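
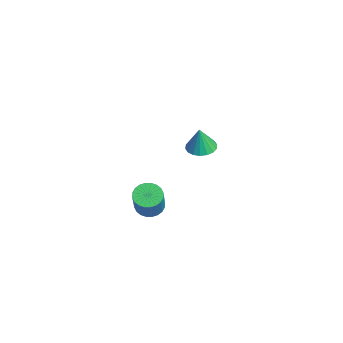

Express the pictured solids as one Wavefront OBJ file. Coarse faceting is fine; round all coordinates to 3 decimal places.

v 2.802 -0.58 -2.207
v 3.202 -1.161 -2.585
v 4.218 -1.5 -0.992
v 3.818 -0.92 -0.613
v 3.381 -0.913 -2.647
v 4.398 -1.252 -1.054
v 3.473 -0.614 -2.642
v 4.489 -0.953 -1.048
v 3.462 -0.311 -2.57
v 4.478 -0.65 -0.977
v 3.35 -0.048 -2.443
v 4.366 -0.387 -0.85
v 3.155 0.133 -2.28
v 4.172 -0.206 -0.687
v 2.907 0.206 -2.106
v 3.923 -0.133 -0.513
v 2.642 0.159 -1.947
v 3.658 -0.18 -0.354
v 2.402 -0 -1.828
v 3.418 -0.339 -0.235
v 2.222 -0.248 -1.766
v 3.239 -0.587 -0.173
v 2.131 -0.547 -1.772
v 3.147 -0.886 -0.178
v 2.142 -0.85 -1.843
v 3.158 -1.189 -0.25
v 2.254 -1.113 -1.97
v 3.27 -1.452 -0.377
v 2.448 -1.294 -2.133
v 3.465 -1.633 -0.54
v 2.697 -1.367 -2.307
v 3.713 -1.706 -0.714
v 2.962 -1.32 -2.466
v 3.978 -1.659 -0.873
v -3.518 3.966 -2.91
v -3.033 4.712 -2.883
v -3.342 3.794 -1.35
v -3.403 4.844 -2.827
v -3.794 4.803 -2.787
v -4.132 4.595 -2.772
v -4.347 4.263 -2.784
v -4.398 3.872 -2.822
v -4.275 3.5 -2.876
v -4.002 3.22 -2.938
v -3.633 3.087 -2.994
v -3.241 3.129 -3.034
v -2.904 3.336 -3.049
v -2.689 3.668 -3.036
v -2.637 4.059 -2.999
v -2.76 4.432 -2.944
f 2 1 5
f 2 5 3
f 3 5 6
f 3 6 4
f 5 1 7
f 5 7 6
f 6 7 8
f 6 8 4
f 7 1 9
f 7 9 8
f 8 9 10
f 8 10 4
f 9 1 11
f 9 11 10
f 10 11 12
f 10 12 4
f 11 1 13
f 11 13 12
f 12 13 14
f 12 14 4
f 13 1 15
f 13 15 14
f 14 15 16
f 14 16 4
f 15 1 17
f 15 17 16
f 16 17 18
f 16 18 4
f 17 1 19
f 17 19 18
f 18 19 20
f 18 20 4
f 19 1 21
f 19 21 20
f 20 21 22
f 20 22 4
f 21 1 23
f 21 23 22
f 22 23 24
f 22 24 4
f 23 1 25
f 23 25 24
f 24 25 26
f 24 26 4
f 25 1 27
f 25 27 26
f 26 27 28
f 26 28 4
f 27 1 29
f 27 29 28
f 28 29 30
f 28 30 4
f 29 1 31
f 29 31 30
f 30 31 32
f 30 32 4
f 31 1 33
f 31 33 32
f 32 33 34
f 32 34 4
f 33 1 2
f 33 2 34
f 34 2 3
f 34 3 4
f 36 35 38
f 36 38 37
f 38 35 39
f 38 39 37
f 39 35 40
f 39 40 37
f 40 35 41
f 40 41 37
f 41 35 42
f 41 42 37
f 42 35 43
f 42 43 37
f 43 35 44
f 43 44 37
f 44 35 45
f 44 45 37
f 45 35 46
f 45 46 37
f 46 35 47
f 46 47 37
f 47 35 48
f 47 48 37
f 48 35 49
f 48 49 37
f 49 35 50
f 49 50 37
f 50 35 36
f 50 36 37



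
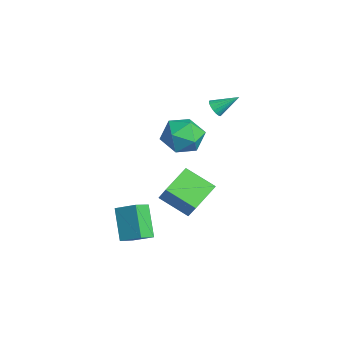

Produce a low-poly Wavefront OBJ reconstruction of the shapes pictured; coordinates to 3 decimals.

v -2.977 2.077 -4.092
v -4.032 0.916 -3.23
v -2.032 2.139 -2.852
v -3.088 0.978 -1.99
v -2.052 0.762 -4.73
v -3.108 -0.399 -3.868
v -1.108 0.824 -3.49
v -2.163 -0.337 -2.628
v -2.536 1.783 0.774
v -1.704 0.964 0.784
v -3.836 0.456 0.436
v -3.004 -0.363 0.446
v -3.296 0.185 1.434
v -2.493 1.005 1.643
v -3.047 0.415 -0.423
v -2.244 1.235 -0.214
v -2.02 0.119 0.044
v -2.174 -0.023 1.193
v -3.366 1.443 0.027
v -3.52 1.301 1.176
v -2.481 2.22 2.409
v -1.98 2.083 2.392
v -2.159 3.3 3.171
v -1.998 2.211 2.218
v -2.099 2.34 2.077
v -2.267 2.449 1.994
v -2.471 2.518 1.983
v -2.677 2.535 2.045
v -2.85 2.499 2.17
v -2.958 2.414 2.337
v -2.984 2.295 2.516
v -2.924 2.164 2.677
v -2.786 2.042 2.791
v -2.596 1.951 2.839
v -2.386 1.907 2.813
v -2.192 1.917 2.717
v -2.049 1.979 2.568
v -0.149 -3.217 -4.196
v -1.402 -3.086 -2.801
v -0.621 -2.447 -4.692
v -1.874 -2.316 -3.297
v 0.574 -2.404 -3.623
v -0.679 -2.273 -2.228
v 0.102 -1.634 -4.119
v -1.151 -1.503 -2.724
f 2 4 1
f 5 2 1
f 1 4 3
f 3 5 1
f 2 8 4
f 6 2 5
f 6 8 2
f 4 8 3
f 7 5 3
f 3 8 7
f 7 6 5
f 8 6 7
f 9 20 14
f 9 14 10
f 9 10 16
f 9 16 19
f 9 19 20
f 10 14 18
f 14 20 13
f 20 19 11
f 19 16 15
f 16 10 17
f 12 18 13
f 12 13 11
f 12 11 15
f 12 15 17
f 12 17 18
f 13 18 14
f 11 13 20
f 15 11 19
f 17 15 16
f 18 17 10
f 22 21 24
f 22 24 23
f 24 21 25
f 24 25 23
f 25 21 26
f 25 26 23
f 26 21 27
f 26 27 23
f 27 21 28
f 27 28 23
f 28 21 29
f 28 29 23
f 29 21 30
f 29 30 23
f 30 21 31
f 30 31 23
f 31 21 32
f 31 32 23
f 32 21 33
f 32 33 23
f 33 21 34
f 33 34 23
f 34 21 35
f 34 35 23
f 35 21 36
f 35 36 23
f 36 21 37
f 36 37 23
f 37 21 22
f 37 22 23
f 39 41 38
f 42 39 38
f 38 41 40
f 40 42 38
f 39 45 41
f 43 39 42
f 43 45 39
f 41 45 40
f 44 42 40
f 40 45 44
f 44 43 42
f 45 43 44



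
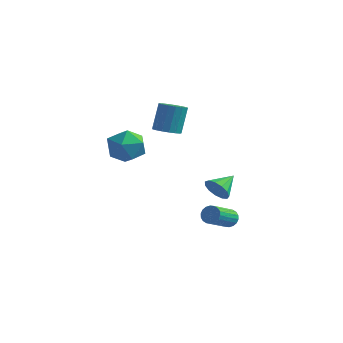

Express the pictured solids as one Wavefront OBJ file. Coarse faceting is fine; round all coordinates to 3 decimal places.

v 2.331 0.034 -3.372
v 2.815 0.161 -3.079
v 2.693 -1.367 -2.215
v 2.209 -1.494 -2.508
v 2.63 0.26 -2.93
v 2.508 -1.268 -2.066
v 2.386 0.315 -2.867
v 2.264 -1.213 -2.003
v 2.13 0.314 -2.905
v 2.008 -1.214 -2.041
v 1.915 0.258 -3.036
v 1.793 -1.271 -2.172
v 1.782 0.157 -3.232
v 1.66 -1.372 -2.368
v 1.757 0.032 -3.457
v 1.635 -1.497 -2.593
v 1.847 -0.093 -3.665
v 1.725 -1.621 -2.801
v 2.032 -0.192 -3.814
v 1.91 -1.72 -2.95
v 2.276 -0.247 -3.877
v 2.154 -1.775 -3.013
v 2.532 -0.246 -3.839
v 2.41 -1.774 -2.975
v 2.747 -0.189 -3.708
v 2.625 -1.718 -2.844
v 2.88 -0.088 -3.512
v 2.758 -1.617 -2.648
v 2.905 0.037 -3.287
v 2.783 -1.492 -2.423
v -1.295 -2.397 2.47
v -0.846 -2.77 1.483
v -2.334 -3.93 2.577
v -1.885 -4.303 1.59
v -1.234 -4.25 2.532
v -0.592 -3.303 2.466
v -2.588 -3.397 1.594
v -1.946 -2.45 1.528
v -1.645 -3.388 0.942
v -0.809 -3.915 1.521
v -2.371 -2.785 2.539
v -1.535 -3.312 3.118
v 1.593 0.039 -1.528
v 2.109 0.223 -2.11
v 1.827 1.261 -0.932
v 1.705 0.368 -2.248
v 1.265 0.408 -2.157
v 0.93 0.33 -1.866
v 0.805 0.16 -1.468
v 0.93 -0.048 -1.088
v 1.266 -0.229 -0.848
v 1.706 -0.325 -0.824
v 2.11 -0.306 -1.023
v 2.35 -0.177 -1.382
v 2.349 0.02 -1.788
v -0.418 -1.509 2.699
v 0.195 -1.105 2.548
v 0.172 -0.487 4.111
v -0.442 -0.891 4.261
v -0.075 -0.887 2.458
v -0.098 -0.269 4.02
v -0.424 -0.811 2.423
v -0.448 -0.194 3.985
v -0.772 -0.895 2.451
v -0.795 -0.278 4.014
v -1.039 -1.12 2.536
v -1.062 -0.503 4.098
v -1.164 -1.434 2.658
v -1.187 -0.817 4.221
v -1.117 -1.765 2.79
v -1.141 -1.147 4.352
v -0.911 -2.037 2.9
v -0.934 -1.42 4.463
v -0.592 -2.188 2.965
v -0.615 -1.571 4.527
v -0.233 -2.184 2.968
v -0.256 -1.566 4.531
v 0.083 -2.025 2.91
v 0.06 -1.407 4.472
v 0.285 -1.747 2.804
v 0.262 -1.13 4.366
v 0.325 -1.415 2.673
v 0.302 -0.798 4.235
f 2 1 5
f 2 5 3
f 3 5 6
f 3 6 4
f 5 1 7
f 5 7 6
f 6 7 8
f 6 8 4
f 7 1 9
f 7 9 8
f 8 9 10
f 8 10 4
f 9 1 11
f 9 11 10
f 10 11 12
f 10 12 4
f 11 1 13
f 11 13 12
f 12 13 14
f 12 14 4
f 13 1 15
f 13 15 14
f 14 15 16
f 14 16 4
f 15 1 17
f 15 17 16
f 16 17 18
f 16 18 4
f 17 1 19
f 17 19 18
f 18 19 20
f 18 20 4
f 19 1 21
f 19 21 20
f 20 21 22
f 20 22 4
f 21 1 23
f 21 23 22
f 22 23 24
f 22 24 4
f 23 1 25
f 23 25 24
f 24 25 26
f 24 26 4
f 25 1 27
f 25 27 26
f 26 27 28
f 26 28 4
f 27 1 29
f 27 29 28
f 28 29 30
f 28 30 4
f 29 1 2
f 29 2 30
f 30 2 3
f 30 3 4
f 31 42 36
f 31 36 32
f 31 32 38
f 31 38 41
f 31 41 42
f 32 36 40
f 36 42 35
f 42 41 33
f 41 38 37
f 38 32 39
f 34 40 35
f 34 35 33
f 34 33 37
f 34 37 39
f 34 39 40
f 35 40 36
f 33 35 42
f 37 33 41
f 39 37 38
f 40 39 32
f 44 43 46
f 44 46 45
f 46 43 47
f 46 47 45
f 47 43 48
f 47 48 45
f 48 43 49
f 48 49 45
f 49 43 50
f 49 50 45
f 50 43 51
f 50 51 45
f 51 43 52
f 51 52 45
f 52 43 53
f 52 53 45
f 53 43 54
f 53 54 45
f 54 43 55
f 54 55 45
f 55 43 44
f 55 44 45
f 57 56 60
f 57 60 58
f 58 60 61
f 58 61 59
f 60 56 62
f 60 62 61
f 61 62 63
f 61 63 59
f 62 56 64
f 62 64 63
f 63 64 65
f 63 65 59
f 64 56 66
f 64 66 65
f 65 66 67
f 65 67 59
f 66 56 68
f 66 68 67
f 67 68 69
f 67 69 59
f 68 56 70
f 68 70 69
f 69 70 71
f 69 71 59
f 70 56 72
f 70 72 71
f 71 72 73
f 71 73 59
f 72 56 74
f 72 74 73
f 73 74 75
f 73 75 59
f 74 56 76
f 74 76 75
f 75 76 77
f 75 77 59
f 76 56 78
f 76 78 77
f 77 78 79
f 77 79 59
f 78 56 80
f 78 80 79
f 79 80 81
f 79 81 59
f 80 56 82
f 80 82 81
f 81 82 83
f 81 83 59
f 82 56 57
f 82 57 83
f 83 57 58
f 83 58 59



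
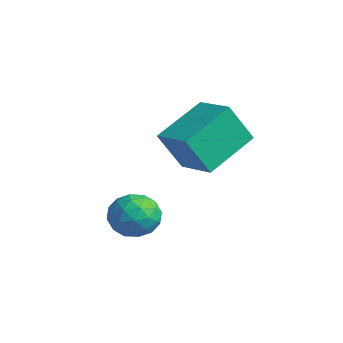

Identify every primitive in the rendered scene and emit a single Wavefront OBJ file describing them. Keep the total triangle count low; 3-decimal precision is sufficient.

v 1.213 1.446 0.151
v 1.801 1.33 0.814
v 1.399 0.07 -0.254
v 1.987 -0.046 0.409
v 1.121 0.072 0.595
v 1.006 0.923 0.846
v 2.194 0.477 -0.286
v 2.079 1.328 -0.035
v 2.407 0.732 0.544
v 1.744 0.481 1.089
v 1.456 0.919 -0.529
v 0.793 0.668 0.016
v 1.49 1.509 0.518
v 1.71 -0.109 0.042
v 1.201 -0.039 0.151
v 1.546 -0.107 0.541
v 1.023 1.269 0.537
v 1.369 1.201 0.926
v 0.969 0.462 0.798
v 1.831 0.199 -0.366
v 2.177 0.131 0.023
v 1.654 1.507 0.019
v 1.999 1.439 0.409
v 2.231 0.938 -0.238
v 2.192 1.089 0.749
v 2.302 0.28 0.511
v 2.424 0.588 0.103
v 2.356 1.087 0.25
v 1.803 0.942 1.069
v 1.912 0.133 0.831
v 1.403 0.203 0.941
v 1.335 0.702 1.088
v 2.159 0.59 0.911
v 1.288 1.267 -0.271
v 1.397 0.458 -0.509
v 1.865 0.698 -0.528
v 1.797 1.197 -0.381
v 0.898 1.12 0.049
v 1.008 0.311 -0.189
v 0.844 0.313 0.31
v 0.776 0.812 0.457
v 1.041 0.81 -0.351
v 0.472 3.127 1.271
v 0.209 2.367 2.723
v 0.113 4.968 2.168
v -0.15 4.209 3.621
v 1.93 3.251 1.599
v 1.667 2.492 3.052
v 1.571 5.093 2.497
v 1.308 4.333 3.949
f 1 38 17
f 38 12 41
f 17 41 6
f 38 41 17
f 1 17 13
f 17 6 18
f 13 18 2
f 17 18 13
f 1 13 22
f 13 2 23
f 22 23 8
f 13 23 22
f 1 22 34
f 22 8 37
f 34 37 11
f 22 37 34
f 1 34 38
f 34 11 42
f 38 42 12
f 34 42 38
f 2 18 29
f 18 6 32
f 29 32 10
f 18 32 29
f 6 41 19
f 41 12 40
f 19 40 5
f 41 40 19
f 12 42 39
f 42 11 35
f 39 35 3
f 42 35 39
f 11 37 36
f 37 8 24
f 36 24 7
f 37 24 36
f 8 23 28
f 23 2 25
f 28 25 9
f 23 25 28
f 4 30 16
f 30 10 31
f 16 31 5
f 30 31 16
f 4 16 14
f 16 5 15
f 14 15 3
f 16 15 14
f 4 14 21
f 14 3 20
f 21 20 7
f 14 20 21
f 4 21 26
f 21 7 27
f 26 27 9
f 21 27 26
f 4 26 30
f 26 9 33
f 30 33 10
f 26 33 30
f 5 31 19
f 31 10 32
f 19 32 6
f 31 32 19
f 3 15 39
f 15 5 40
f 39 40 12
f 15 40 39
f 7 20 36
f 20 3 35
f 36 35 11
f 20 35 36
f 9 27 28
f 27 7 24
f 28 24 8
f 27 24 28
f 10 33 29
f 33 9 25
f 29 25 2
f 33 25 29
f 44 46 43
f 47 44 43
f 43 46 45
f 45 47 43
f 44 50 46
f 48 44 47
f 48 50 44
f 46 50 45
f 49 47 45
f 45 50 49
f 49 48 47
f 50 48 49



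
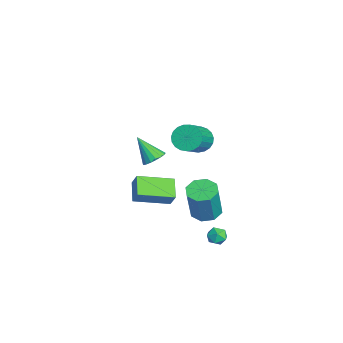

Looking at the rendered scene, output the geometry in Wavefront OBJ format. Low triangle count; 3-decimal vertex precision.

v 2.343 2.254 -3.779
v 2.698 1.851 -4.11
v 2.222 1.549 -3.05
v 2.577 1.146 -3.381
v 2.841 1.655 -3.118
v 2.915 2.091 -3.569
v 2.005 1.309 -3.591
v 2.079 1.745 -4.042
v 2.488 1.267 -3.994
v 3.005 1.481 -3.702
v 1.915 1.919 -3.458
v 2.432 2.133 -3.166
v 0.529 0.998 2.821
v 1.045 0.92 2.163
v 2.547 0.063 3.44
v 2.031 0.142 4.099
v 1.126 1.238 2.281
v 2.628 0.382 3.559
v 1.104 1.515 2.492
v 2.606 0.659 3.77
v 0.982 1.703 2.761
v 2.484 0.846 4.039
v 0.782 1.769 3.04
v 2.284 0.912 4.318
v 0.539 1.701 3.281
v 2.041 0.845 4.559
v 0.294 1.512 3.442
v 1.795 0.656 4.72
v 0.089 1.234 3.496
v 1.591 0.378 4.774
v -0.039 0.916 3.434
v 1.462 0.059 4.712
v -0.07 0.611 3.265
v 1.432 -0.245 4.543
v 0.004 0.374 3.02
v 1.506 -0.483 4.298
v 0.168 0.244 2.74
v 1.67 -0.612 4.018
v 0.394 0.245 2.474
v 1.896 -0.611 3.752
v 0.644 0.376 2.268
v 2.146 -0.48 3.546
v 0.874 0.615 2.158
v 2.376 -0.242 3.436
v 1.897 1.204 -1.855
v 2.72 1.492 -2.033
v 3.286 1.163 0.057
v 2.463 0.876 0.235
v 2.304 1.996 -1.841
v 2.87 1.667 0.249
v 1.649 2.036 -1.657
v 2.215 1.707 0.433
v 1.14 1.589 -1.589
v 1.706 1.26 0.501
v 1.074 0.917 -1.677
v 1.64 0.588 0.413
v 1.49 0.413 -1.869
v 2.056 0.084 0.221
v 2.145 0.373 -2.053
v 2.711 0.044 0.037
v 2.654 0.82 -2.121
v 3.22 0.491 -0.031
v -0.168 -2.418 -2.267
v -1.365 -2.287 -1.658
v -0.196 -0.367 -2.763
v -1.393 -0.236 -2.154
v 0.293 -2.204 -1.406
v -0.904 -2.073 -0.797
v 0.265 -0.153 -1.902
v -0.932 -0.022 -1.293
v -2.627 -0.877 -0.79
v -2.097 -1.38 -0.796
v -3.393 -1.703 0.55
v -1.978 -1.135 -0.577
v -2.007 -0.831 -0.407
v -2.178 -0.538 -0.324
v -2.452 -0.323 -0.348
v -2.766 -0.234 -0.473
v -3.048 -0.293 -0.671
v -3.234 -0.486 -0.896
v -3.28 -0.768 -1.096
v -3.177 -1.076 -1.227
v -2.948 -1.338 -1.257
v -2.645 -1.494 -1.18
v -2.338 -1.509 -1.014
f 1 12 6
f 1 6 2
f 1 2 8
f 1 8 11
f 1 11 12
f 2 6 10
f 6 12 5
f 12 11 3
f 11 8 7
f 8 2 9
f 4 10 5
f 4 5 3
f 4 3 7
f 4 7 9
f 4 9 10
f 5 10 6
f 3 5 12
f 7 3 11
f 9 7 8
f 10 9 2
f 14 13 17
f 14 17 15
f 15 17 18
f 15 18 16
f 17 13 19
f 17 19 18
f 18 19 20
f 18 20 16
f 19 13 21
f 19 21 20
f 20 21 22
f 20 22 16
f 21 13 23
f 21 23 22
f 22 23 24
f 22 24 16
f 23 13 25
f 23 25 24
f 24 25 26
f 24 26 16
f 25 13 27
f 25 27 26
f 26 27 28
f 26 28 16
f 27 13 29
f 27 29 28
f 28 29 30
f 28 30 16
f 29 13 31
f 29 31 30
f 30 31 32
f 30 32 16
f 31 13 33
f 31 33 32
f 32 33 34
f 32 34 16
f 33 13 35
f 33 35 34
f 34 35 36
f 34 36 16
f 35 13 37
f 35 37 36
f 36 37 38
f 36 38 16
f 37 13 39
f 37 39 38
f 38 39 40
f 38 40 16
f 39 13 41
f 39 41 40
f 40 41 42
f 40 42 16
f 41 13 43
f 41 43 42
f 42 43 44
f 42 44 16
f 43 13 14
f 43 14 44
f 44 14 15
f 44 15 16
f 46 45 49
f 46 49 47
f 47 49 50
f 47 50 48
f 49 45 51
f 49 51 50
f 50 51 52
f 50 52 48
f 51 45 53
f 51 53 52
f 52 53 54
f 52 54 48
f 53 45 55
f 53 55 54
f 54 55 56
f 54 56 48
f 55 45 57
f 55 57 56
f 56 57 58
f 56 58 48
f 57 45 59
f 57 59 58
f 58 59 60
f 58 60 48
f 59 45 61
f 59 61 60
f 60 61 62
f 60 62 48
f 61 45 46
f 61 46 62
f 62 46 47
f 62 47 48
f 64 66 63
f 67 64 63
f 63 66 65
f 65 67 63
f 64 70 66
f 68 64 67
f 68 70 64
f 66 70 65
f 69 67 65
f 65 70 69
f 69 68 67
f 70 68 69
f 72 71 74
f 72 74 73
f 74 71 75
f 74 75 73
f 75 71 76
f 75 76 73
f 76 71 77
f 76 77 73
f 77 71 78
f 77 78 73
f 78 71 79
f 78 79 73
f 79 71 80
f 79 80 73
f 80 71 81
f 80 81 73
f 81 71 82
f 81 82 73
f 82 71 83
f 82 83 73
f 83 71 84
f 83 84 73
f 84 71 85
f 84 85 73
f 85 71 72
f 85 72 73



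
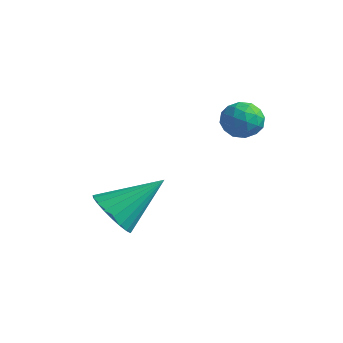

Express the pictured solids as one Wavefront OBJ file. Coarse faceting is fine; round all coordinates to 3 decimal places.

v 1.969 -0.748 -4.394
v 2.623 -0.728 -4.855
v 2.671 0.508 -3.346
v 2.429 -0.499 -5
v 2.156 -0.314 -5.04
v 1.851 -0.203 -4.968
v 1.566 -0.186 -4.797
v 1.351 -0.267 -4.556
v 1.242 -0.431 -4.288
v 1.26 -0.649 -4.038
v 1.4 -0.885 -3.849
v 1.638 -1.097 -3.755
v 1.934 -1.248 -3.771
v 2.236 -1.313 -3.895
v 2.491 -1.281 -4.106
v 2.657 -1.156 -4.366
v 2.703 -0.96 -4.631
v 3.338 2.743 -2.003
v 3.689 3.1 -1.602
v 3.551 1.9 -1.438
v 3.902 2.257 -1.037
v 3.265 2.328 -1.055
v 3.133 2.849 -1.405
v 4.107 2.151 -1.635
v 3.975 2.672 -1.985
v 4.164 2.734 -1.375
v 3.644 2.844 -1.017
v 3.596 2.156 -2.023
v 3.076 2.266 -1.665
v 3.495 2.996 -1.853
v 3.745 2.004 -1.187
v 3.37 2.046 -1.198
v 3.577 2.256 -0.963
v 3.168 2.848 -1.736
v 3.375 3.058 -1.501
v 3.125 2.604 -1.179
v 3.865 1.942 -1.539
v 4.072 2.152 -1.304
v 3.663 2.744 -2.077
v 3.87 2.954 -1.842
v 4.115 2.396 -1.861
v 3.981 2.991 -1.483
v 4.105 2.495 -1.151
v 4.226 2.432 -1.502
v 4.149 2.739 -1.708
v 3.675 3.055 -1.273
v 3.8 2.559 -0.94
v 3.425 2.601 -0.951
v 3.348 2.907 -1.156
v 3.954 2.84 -1.139
v 3.44 2.441 -2.1
v 3.565 1.945 -1.767
v 3.892 2.093 -1.884
v 3.815 2.399 -2.089
v 3.135 2.505 -1.889
v 3.259 2.009 -1.557
v 3.091 2.261 -1.332
v 3.014 2.568 -1.538
v 3.286 2.16 -1.901
f 2 1 4
f 2 4 3
f 4 1 5
f 4 5 3
f 5 1 6
f 5 6 3
f 6 1 7
f 6 7 3
f 7 1 8
f 7 8 3
f 8 1 9
f 8 9 3
f 9 1 10
f 9 10 3
f 10 1 11
f 10 11 3
f 11 1 12
f 11 12 3
f 12 1 13
f 12 13 3
f 13 1 14
f 13 14 3
f 14 1 15
f 14 15 3
f 15 1 16
f 15 16 3
f 16 1 17
f 16 17 3
f 17 1 2
f 17 2 3
f 18 55 34
f 55 29 58
f 34 58 23
f 55 58 34
f 18 34 30
f 34 23 35
f 30 35 19
f 34 35 30
f 18 30 39
f 30 19 40
f 39 40 25
f 30 40 39
f 18 39 51
f 39 25 54
f 51 54 28
f 39 54 51
f 18 51 55
f 51 28 59
f 55 59 29
f 51 59 55
f 19 35 46
f 35 23 49
f 46 49 27
f 35 49 46
f 23 58 36
f 58 29 57
f 36 57 22
f 58 57 36
f 29 59 56
f 59 28 52
f 56 52 20
f 59 52 56
f 28 54 53
f 54 25 41
f 53 41 24
f 54 41 53
f 25 40 45
f 40 19 42
f 45 42 26
f 40 42 45
f 21 47 33
f 47 27 48
f 33 48 22
f 47 48 33
f 21 33 31
f 33 22 32
f 31 32 20
f 33 32 31
f 21 31 38
f 31 20 37
f 38 37 24
f 31 37 38
f 21 38 43
f 38 24 44
f 43 44 26
f 38 44 43
f 21 43 47
f 43 26 50
f 47 50 27
f 43 50 47
f 22 48 36
f 48 27 49
f 36 49 23
f 48 49 36
f 20 32 56
f 32 22 57
f 56 57 29
f 32 57 56
f 24 37 53
f 37 20 52
f 53 52 28
f 37 52 53
f 26 44 45
f 44 24 41
f 45 41 25
f 44 41 45
f 27 50 46
f 50 26 42
f 46 42 19
f 50 42 46



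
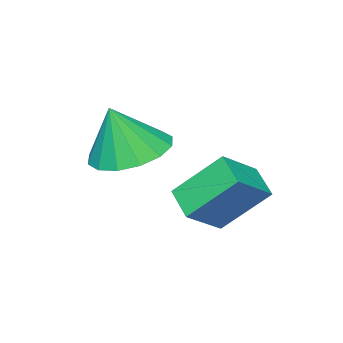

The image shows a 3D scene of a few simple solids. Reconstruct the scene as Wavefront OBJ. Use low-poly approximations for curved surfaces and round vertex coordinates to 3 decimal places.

v -3.806 -0.175 -2.987
v -4.191 -0.917 -2.602
v -4.421 0.708 -1.9
v -4.807 -0.033 -1.516
v -2.853 -0.327 -2.324
v -3.239 -1.068 -1.94
v -3.469 0.557 -1.238
v -3.854 -0.185 -0.853
v -2.727 -1.766 -0.761
v -2.172 -0.983 -0.792
v -2.333 -1.994 0.541
v -2.613 -0.822 -0.63
v -3.085 -0.913 -0.503
v -3.461 -1.233 -0.446
v -3.64 -1.696 -0.473
v -3.575 -2.177 -0.577
v -3.282 -2.548 -0.731
v -2.841 -2.71 -0.892
v -2.369 -2.618 -1.019
v -1.993 -2.298 -1.077
v -1.814 -1.836 -1.05
v -1.88 -1.354 -0.946
f 2 4 1
f 5 2 1
f 1 4 3
f 3 5 1
f 2 8 4
f 6 2 5
f 6 8 2
f 4 8 3
f 7 5 3
f 3 8 7
f 7 6 5
f 8 6 7
f 10 9 12
f 10 12 11
f 12 9 13
f 12 13 11
f 13 9 14
f 13 14 11
f 14 9 15
f 14 15 11
f 15 9 16
f 15 16 11
f 16 9 17
f 16 17 11
f 17 9 18
f 17 18 11
f 18 9 19
f 18 19 11
f 19 9 20
f 19 20 11
f 20 9 21
f 20 21 11
f 21 9 22
f 21 22 11
f 22 9 10
f 22 10 11



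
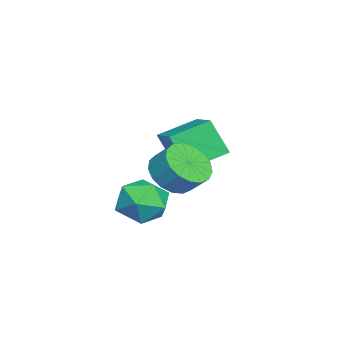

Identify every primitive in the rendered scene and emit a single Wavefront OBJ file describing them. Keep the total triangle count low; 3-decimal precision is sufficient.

v 1.477 3.108 -1.404
v 2.336 2.629 -1.293
v 2.623 3.314 -0.564
v 1.763 3.792 -0.676
v 2.428 2.95 -1.63
v 2.714 3.634 -0.901
v 2.301 3.306 -1.915
v 2.588 3.991 -1.186
v 1.986 3.617 -2.083
v 2.273 4.302 -1.354
v 1.554 3.812 -2.096
v 1.841 4.496 -1.367
v 1.105 3.845 -1.95
v 1.391 4.529 -1.222
v 0.74 3.709 -1.68
v 1.027 4.394 -0.951
v 0.544 3.436 -1.346
v 0.831 4.12 -0.617
v 0.562 3.087 -1.026
v 0.849 3.771 -0.297
v 0.79 2.743 -0.792
v 1.076 3.427 -0.063
v 1.175 2.483 -0.699
v 1.461 3.167 0.03
v 1.629 2.366 -0.767
v 1.915 3.05 -0.038
v 2.048 2.418 -0.981
v 2.334 3.103 -0.253
v -0.869 2.769 -2.131
v -1.07 2.029 -0.716
v -1.758 4.048 -1.588
v -1.959 3.308 -0.173
v 0.639 3.552 -1.507
v 0.438 2.812 -0.092
v -0.25 4.831 -0.964
v -0.451 4.091 0.451
v 2.322 3.21 -1.927
v 3.366 3.308 -2.153
v 2.434 1.492 -2.147
v 3.478 1.59 -2.373
v 3.126 1.774 -1.377
v 3.057 2.836 -1.241
v 2.743 1.964 -3.059
v 2.674 3.026 -2.923
v 3.626 2.538 -2.853
v 3.863 2.42 -1.814
v 1.937 2.38 -2.486
v 2.174 2.262 -1.447
f 2 1 5
f 2 5 3
f 3 5 6
f 3 6 4
f 5 1 7
f 5 7 6
f 6 7 8
f 6 8 4
f 7 1 9
f 7 9 8
f 8 9 10
f 8 10 4
f 9 1 11
f 9 11 10
f 10 11 12
f 10 12 4
f 11 1 13
f 11 13 12
f 12 13 14
f 12 14 4
f 13 1 15
f 13 15 14
f 14 15 16
f 14 16 4
f 15 1 17
f 15 17 16
f 16 17 18
f 16 18 4
f 17 1 19
f 17 19 18
f 18 19 20
f 18 20 4
f 19 1 21
f 19 21 20
f 20 21 22
f 20 22 4
f 21 1 23
f 21 23 22
f 22 23 24
f 22 24 4
f 23 1 25
f 23 25 24
f 24 25 26
f 24 26 4
f 25 1 27
f 25 27 26
f 26 27 28
f 26 28 4
f 27 1 2
f 27 2 28
f 28 2 3
f 28 3 4
f 30 32 29
f 33 30 29
f 29 32 31
f 31 33 29
f 30 36 32
f 34 30 33
f 34 36 30
f 32 36 31
f 35 33 31
f 31 36 35
f 35 34 33
f 36 34 35
f 37 48 42
f 37 42 38
f 37 38 44
f 37 44 47
f 37 47 48
f 38 42 46
f 42 48 41
f 48 47 39
f 47 44 43
f 44 38 45
f 40 46 41
f 40 41 39
f 40 39 43
f 40 43 45
f 40 45 46
f 41 46 42
f 39 41 48
f 43 39 47
f 45 43 44
f 46 45 38



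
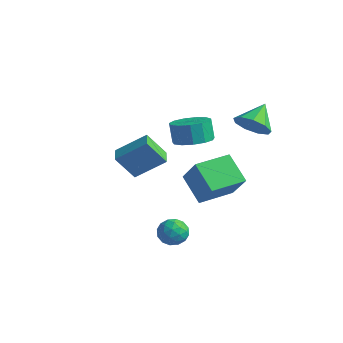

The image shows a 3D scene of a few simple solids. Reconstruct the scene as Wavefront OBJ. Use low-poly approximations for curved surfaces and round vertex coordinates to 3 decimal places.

v 0.168 2.004 -5.021
v -1.228 2.444 -3.957
v 0.763 3.893 -5.02
v -0.634 4.332 -3.955
v 1.234 1.668 -3.485
v -0.163 2.107 -2.42
v 1.828 3.556 -3.483
v 0.432 3.996 -2.419
v 0.457 1.202 -0
v 1.365 0.948 0.36
v 0.992 1.144 1.441
v 0.083 1.398 1.08
v 1.382 1.508 0.264
v 1.008 1.704 1.345
v 1.105 1.972 0.084
v 0.731 2.168 1.165
v 0.622 2.191 -0.122
v 0.249 2.387 0.958
v 0.087 2.096 -0.29
v -0.287 2.292 0.79
v -0.331 1.717 -0.366
v -0.705 1.913 0.714
v -0.499 1.175 -0.326
v -0.873 1.371 0.754
v -0.363 0.641 -0.182
v -0.737 0.837 0.898
v 0.033 0.286 0.019
v -0.341 0.482 1.1
v 0.563 0.221 0.215
v 0.19 0.417 1.295
v 1.06 0.468 0.342
v 0.686 0.664 1.422
v -3.32 -0.128 -1.625
v -2.161 0.864 -0.527
v -2.622 0.493 -2.924
v -1.463 1.486 -1.826
v -2.697 -0.846 -1.634
v -1.538 0.147 -0.536
v -1.999 -0.224 -2.933
v -0.84 0.768 -1.835
v 2.067 -2.734 -3.881
v 2.535 -2.134 -3.674
v 2.565 -3.446 -2.946
v 3.033 -2.846 -2.739
v 2.255 -2.798 -2.621
v 1.947 -2.358 -3.198
v 3.153 -3.222 -3.422
v 2.845 -2.782 -3.999
v 3.206 -2.436 -3.39
v 2.651 -2.174 -2.895
v 2.449 -3.406 -3.725
v 1.894 -3.144 -3.23
v 2.257 -2.372 -3.859
v 2.843 -3.208 -2.761
v 2.385 -3.18 -2.691
v 2.661 -2.828 -2.569
v 1.912 -2.503 -3.58
v 2.187 -2.151 -3.458
v 2.022 -2.541 -2.839
v 2.913 -3.429 -3.162
v 3.188 -3.077 -3.04
v 2.439 -2.752 -4.051
v 2.715 -2.4 -3.929
v 3.078 -3.039 -3.781
v 2.927 -2.196 -3.571
v 3.22 -2.615 -3.021
v 3.29 -2.836 -3.423
v 3.109 -2.577 -3.762
v 2.601 -2.042 -3.28
v 2.893 -2.461 -2.73
v 2.436 -2.432 -2.661
v 2.255 -2.174 -3
v 2.995 -2.22 -3.113
v 2.207 -3.119 -3.89
v 2.499 -3.538 -3.34
v 2.845 -3.406 -3.62
v 2.664 -3.148 -3.959
v 1.88 -2.965 -3.599
v 2.173 -3.384 -3.049
v 1.991 -3.003 -2.858
v 1.81 -2.744 -3.197
v 2.105 -3.36 -3.507
v 2.436 3.141 0.887
v 3.315 2.999 1.319
v 2.224 4.399 1.733
v 3.388 3.383 0.766
v 3.015 3.654 0.27
v 2.371 3.685 0.062
v 1.757 3.461 0.241
v 1.461 3.088 0.723
v 1.621 2.74 1.281
v 2.162 2.579 1.655
v 2.831 2.682 1.67
f 2 4 1
f 5 2 1
f 1 4 3
f 3 5 1
f 2 8 4
f 6 2 5
f 6 8 2
f 4 8 3
f 7 5 3
f 3 8 7
f 7 6 5
f 8 6 7
f 10 9 13
f 10 13 11
f 11 13 14
f 11 14 12
f 13 9 15
f 13 15 14
f 14 15 16
f 14 16 12
f 15 9 17
f 15 17 16
f 16 17 18
f 16 18 12
f 17 9 19
f 17 19 18
f 18 19 20
f 18 20 12
f 19 9 21
f 19 21 20
f 20 21 22
f 20 22 12
f 21 9 23
f 21 23 22
f 22 23 24
f 22 24 12
f 23 9 25
f 23 25 24
f 24 25 26
f 24 26 12
f 25 9 27
f 25 27 26
f 26 27 28
f 26 28 12
f 27 9 29
f 27 29 28
f 28 29 30
f 28 30 12
f 29 9 31
f 29 31 30
f 30 31 32
f 30 32 12
f 31 9 10
f 31 10 32
f 32 10 11
f 32 11 12
f 34 36 33
f 37 34 33
f 33 36 35
f 35 37 33
f 34 40 36
f 38 34 37
f 38 40 34
f 36 40 35
f 39 37 35
f 35 40 39
f 39 38 37
f 40 38 39
f 41 78 57
f 78 52 81
f 57 81 46
f 78 81 57
f 41 57 53
f 57 46 58
f 53 58 42
f 57 58 53
f 41 53 62
f 53 42 63
f 62 63 48
f 53 63 62
f 41 62 74
f 62 48 77
f 74 77 51
f 62 77 74
f 41 74 78
f 74 51 82
f 78 82 52
f 74 82 78
f 42 58 69
f 58 46 72
f 69 72 50
f 58 72 69
f 46 81 59
f 81 52 80
f 59 80 45
f 81 80 59
f 52 82 79
f 82 51 75
f 79 75 43
f 82 75 79
f 51 77 76
f 77 48 64
f 76 64 47
f 77 64 76
f 48 63 68
f 63 42 65
f 68 65 49
f 63 65 68
f 44 70 56
f 70 50 71
f 56 71 45
f 70 71 56
f 44 56 54
f 56 45 55
f 54 55 43
f 56 55 54
f 44 54 61
f 54 43 60
f 61 60 47
f 54 60 61
f 44 61 66
f 61 47 67
f 66 67 49
f 61 67 66
f 44 66 70
f 66 49 73
f 70 73 50
f 66 73 70
f 45 71 59
f 71 50 72
f 59 72 46
f 71 72 59
f 43 55 79
f 55 45 80
f 79 80 52
f 55 80 79
f 47 60 76
f 60 43 75
f 76 75 51
f 60 75 76
f 49 67 68
f 67 47 64
f 68 64 48
f 67 64 68
f 50 73 69
f 73 49 65
f 69 65 42
f 73 65 69
f 84 83 86
f 84 86 85
f 86 83 87
f 86 87 85
f 87 83 88
f 87 88 85
f 88 83 89
f 88 89 85
f 89 83 90
f 89 90 85
f 90 83 91
f 90 91 85
f 91 83 92
f 91 92 85
f 92 83 93
f 92 93 85
f 93 83 84
f 93 84 85



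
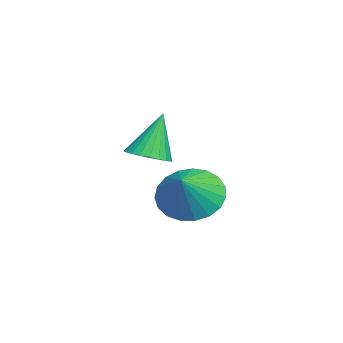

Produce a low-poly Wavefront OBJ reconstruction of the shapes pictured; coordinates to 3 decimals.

v -1.485 -0.877 -1.668
v -0.86 -1.089 -1.435
v -1.895 -0.443 -0.172
v -0.808 -0.828 -1.497
v -0.86 -0.575 -1.584
v -1.006 -0.367 -1.685
v -1.226 -0.238 -1.783
v -1.485 -0.205 -1.863
v -1.744 -0.275 -1.913
v -1.964 -0.437 -1.927
v -2.111 -0.665 -1.9
v -2.162 -0.926 -1.839
v -2.111 -1.18 -1.751
v -1.965 -1.387 -1.65
v -1.745 -1.517 -1.553
v -1.486 -1.55 -1.472
v -1.227 -1.48 -1.422
v -1.007 -1.318 -1.409
v -4.141 0.377 -4.166
v -3.429 0.92 -4.77
v -3.059 0.063 -3.174
v -3.585 1.241 -4.498
v -3.837 1.413 -4.169
v -4.142 1.406 -3.839
v -4.446 1.221 -3.565
v -4.698 0.89 -3.395
v -4.853 0.47 -3.359
v -4.885 0.034 -3.462
v -4.788 -0.343 -3.687
v -4.58 -0.595 -3.994
v -4.295 -0.679 -4.331
v -3.984 -0.581 -4.64
v -3.7 -0.317 -4.866
v -3.492 0.067 -4.971
v -3.396 0.504 -4.937
f 2 1 4
f 2 4 3
f 4 1 5
f 4 5 3
f 5 1 6
f 5 6 3
f 6 1 7
f 6 7 3
f 7 1 8
f 7 8 3
f 8 1 9
f 8 9 3
f 9 1 10
f 9 10 3
f 10 1 11
f 10 11 3
f 11 1 12
f 11 12 3
f 12 1 13
f 12 13 3
f 13 1 14
f 13 14 3
f 14 1 15
f 14 15 3
f 15 1 16
f 15 16 3
f 16 1 17
f 16 17 3
f 17 1 18
f 17 18 3
f 18 1 2
f 18 2 3
f 20 19 22
f 20 22 21
f 22 19 23
f 22 23 21
f 23 19 24
f 23 24 21
f 24 19 25
f 24 25 21
f 25 19 26
f 25 26 21
f 26 19 27
f 26 27 21
f 27 19 28
f 27 28 21
f 28 19 29
f 28 29 21
f 29 19 30
f 29 30 21
f 30 19 31
f 30 31 21
f 31 19 32
f 31 32 21
f 32 19 33
f 32 33 21
f 33 19 34
f 33 34 21
f 34 19 35
f 34 35 21
f 35 19 20
f 35 20 21



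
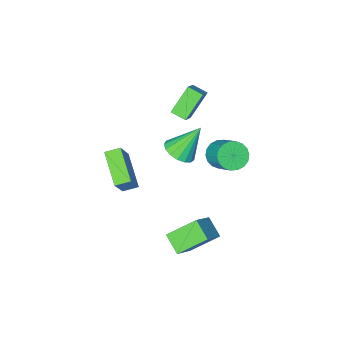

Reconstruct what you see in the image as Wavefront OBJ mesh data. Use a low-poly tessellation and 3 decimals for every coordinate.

v -0.213 3.4 -2.319
v 0.872 3.993 -1.287
v -0.215 4.424 -2.905
v 0.869 5.017 -1.874
v 1.111 2.803 -3.366
v 2.195 3.396 -2.335
v 1.108 3.827 -3.953
v 2.193 4.42 -2.921
v -2.131 -2.899 -0.202
v -3.277 -3.139 1.098
v -2.55 -2.16 -0.435
v -3.695 -2.4 0.866
v -1.485 -2.32 0.474
v -2.63 -2.56 1.775
v -1.903 -1.581 0.242
v -3.049 -1.821 1.542
v 3.201 1.029 -0.408
v 2.8 -0.641 0.516
v 2.483 1.327 -0.18
v 2.082 -0.343 0.743
v 4.018 1.743 1.237
v 3.617 0.073 2.16
v 3.3 2.041 1.464
v 2.899 0.371 2.388
v 0.406 1.652 1.912
v 1.105 1.971 2.3
v -0.606 1.928 3.508
v 0.927 2.301 2.13
v 0.63 2.483 1.91
v 0.282 2.474 1.691
v -0.038 2.277 1.522
v -0.256 1.937 1.443
v -0.322 1.532 1.471
v -0.221 1.154 1.6
v 0.023 0.89 1.8
v 0.355 0.801 2.027
v 0.699 0.907 2.226
v 0.976 1.184 2.354
v 1.122 1.567 2.381
v -2.806 0.384 -1.358
v -2.108 0.654 -1.74
v -1.977 1.926 -0.605
v -2.674 1.656 -0.222
v -2.378 0.841 -1.919
v -2.247 2.113 -0.783
v -2.733 0.937 -1.986
v -2.602 2.209 -0.85
v -3.102 0.924 -1.928
v -2.971 2.196 -0.793
v -3.413 0.804 -1.758
v -3.282 2.076 -0.623
v -3.603 0.601 -1.509
v -3.472 1.873 -0.373
v -3.635 0.355 -1.229
v -3.504 1.627 -0.094
v -3.503 0.114 -0.975
v -3.372 1.386 0.16
v -3.233 -0.073 -0.797
v -3.102 1.199 0.339
v -2.878 -0.169 -0.73
v -2.747 1.103 0.406
v -2.509 -0.156 -0.787
v -2.378 1.116 0.348
v -2.198 -0.036 -0.957
v -2.067 1.236 0.178
v -2.008 0.167 -1.207
v -1.877 1.439 -0.071
v -1.976 0.413 -1.486
v -1.845 1.685 -0.351
f 2 4 1
f 5 2 1
f 1 4 3
f 3 5 1
f 2 8 4
f 6 2 5
f 6 8 2
f 4 8 3
f 7 5 3
f 3 8 7
f 7 6 5
f 8 6 7
f 10 12 9
f 13 10 9
f 9 12 11
f 11 13 9
f 10 16 12
f 14 10 13
f 14 16 10
f 12 16 11
f 15 13 11
f 11 16 15
f 15 14 13
f 16 14 15
f 18 20 17
f 21 18 17
f 17 20 19
f 19 21 17
f 18 24 20
f 22 18 21
f 22 24 18
f 20 24 19
f 23 21 19
f 19 24 23
f 23 22 21
f 24 22 23
f 26 25 28
f 26 28 27
f 28 25 29
f 28 29 27
f 29 25 30
f 29 30 27
f 30 25 31
f 30 31 27
f 31 25 32
f 31 32 27
f 32 25 33
f 32 33 27
f 33 25 34
f 33 34 27
f 34 25 35
f 34 35 27
f 35 25 36
f 35 36 27
f 36 25 37
f 36 37 27
f 37 25 38
f 37 38 27
f 38 25 39
f 38 39 27
f 39 25 26
f 39 26 27
f 41 40 44
f 41 44 42
f 42 44 45
f 42 45 43
f 44 40 46
f 44 46 45
f 45 46 47
f 45 47 43
f 46 40 48
f 46 48 47
f 47 48 49
f 47 49 43
f 48 40 50
f 48 50 49
f 49 50 51
f 49 51 43
f 50 40 52
f 50 52 51
f 51 52 53
f 51 53 43
f 52 40 54
f 52 54 53
f 53 54 55
f 53 55 43
f 54 40 56
f 54 56 55
f 55 56 57
f 55 57 43
f 56 40 58
f 56 58 57
f 57 58 59
f 57 59 43
f 58 40 60
f 58 60 59
f 59 60 61
f 59 61 43
f 60 40 62
f 60 62 61
f 61 62 63
f 61 63 43
f 62 40 64
f 62 64 63
f 63 64 65
f 63 65 43
f 64 40 66
f 64 66 65
f 65 66 67
f 65 67 43
f 66 40 68
f 66 68 67
f 67 68 69
f 67 69 43
f 68 40 41
f 68 41 69
f 69 41 42
f 69 42 43



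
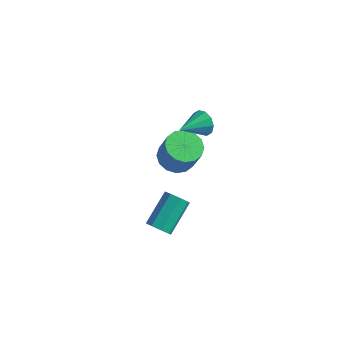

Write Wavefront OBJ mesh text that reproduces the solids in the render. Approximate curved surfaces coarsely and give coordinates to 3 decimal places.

v -0.629 -3.992 -4.363
v -0.037 -3.801 -4.685
v 0.041 -2.138 -3.559
v -0.551 -2.328 -3.237
v -0.474 -3.614 -4.932
v -0.396 -1.951 -3.806
v -1.002 -3.648 -4.845
v -0.924 -1.984 -3.719
v -1.311 -3.883 -4.476
v -1.233 -2.22 -3.35
v -1.221 -4.182 -4.041
v -1.143 -2.519 -2.915
v -0.784 -4.369 -3.794
v -0.706 -2.706 -2.668
v -0.256 -4.336 -3.881
v -0.178 -2.672 -2.755
v 0.053 -4.1 -4.25
v 0.131 -2.437 -3.124
v -1.424 -1.008 -1.569
v -0.511 -0.911 -1.938
v 0.118 -1.135 -0.44
v -0.796 -1.232 -0.071
v -0.653 -0.436 -1.808
v -0.024 -0.66 -0.31
v -1.001 -0.114 -1.613
v -0.372 -0.338 -0.115
v -1.463 -0.032 -1.407
v -0.834 -0.256 0.091
v -1.915 -0.212 -1.244
v -1.286 -0.435 0.254
v -2.235 -0.604 -1.169
v -1.606 -0.828 0.329
v -2.338 -1.105 -1.2
v -1.709 -1.329 0.298
v -2.196 -1.58 -1.33
v -1.567 -1.804 0.168
v -1.848 -1.902 -1.525
v -1.219 -2.126 -0.027
v -1.386 -1.984 -1.731
v -0.757 -2.208 -0.233
v -0.934 -1.805 -1.894
v -0.305 -2.028 -0.396
v -0.614 -1.412 -1.969
v 0.015 -1.636 -0.471
v 0.256 -1.33 2.502
v 0.684 -1.273 3.102
v -0.196 -2.73 2.958
v 0.272 -1.105 3.206
v -0.147 -1.024 3.041
v -0.412 -1.06 2.67
v -0.421 -1.199 2.234
v -0.172 -1.388 1.901
v 0.24 -1.555 1.797
v 0.659 -1.637 1.962
v 0.924 -1.601 2.333
v 0.933 -1.462 2.769
f 2 1 5
f 2 5 3
f 3 5 6
f 3 6 4
f 5 1 7
f 5 7 6
f 6 7 8
f 6 8 4
f 7 1 9
f 7 9 8
f 8 9 10
f 8 10 4
f 9 1 11
f 9 11 10
f 10 11 12
f 10 12 4
f 11 1 13
f 11 13 12
f 12 13 14
f 12 14 4
f 13 1 15
f 13 15 14
f 14 15 16
f 14 16 4
f 15 1 17
f 15 17 16
f 16 17 18
f 16 18 4
f 17 1 2
f 17 2 18
f 18 2 3
f 18 3 4
f 20 19 23
f 20 23 21
f 21 23 24
f 21 24 22
f 23 19 25
f 23 25 24
f 24 25 26
f 24 26 22
f 25 19 27
f 25 27 26
f 26 27 28
f 26 28 22
f 27 19 29
f 27 29 28
f 28 29 30
f 28 30 22
f 29 19 31
f 29 31 30
f 30 31 32
f 30 32 22
f 31 19 33
f 31 33 32
f 32 33 34
f 32 34 22
f 33 19 35
f 33 35 34
f 34 35 36
f 34 36 22
f 35 19 37
f 35 37 36
f 36 37 38
f 36 38 22
f 37 19 39
f 37 39 38
f 38 39 40
f 38 40 22
f 39 19 41
f 39 41 40
f 40 41 42
f 40 42 22
f 41 19 43
f 41 43 42
f 42 43 44
f 42 44 22
f 43 19 20
f 43 20 44
f 44 20 21
f 44 21 22
f 46 45 48
f 46 48 47
f 48 45 49
f 48 49 47
f 49 45 50
f 49 50 47
f 50 45 51
f 50 51 47
f 51 45 52
f 51 52 47
f 52 45 53
f 52 53 47
f 53 45 54
f 53 54 47
f 54 45 55
f 54 55 47
f 55 45 56
f 55 56 47
f 56 45 46
f 56 46 47



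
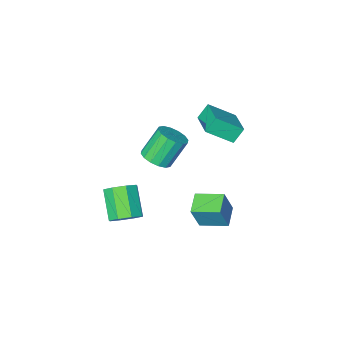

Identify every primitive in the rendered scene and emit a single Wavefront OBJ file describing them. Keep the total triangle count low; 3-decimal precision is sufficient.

v -2.404 -0.831 2.082
v -1.097 -1.515 3.061
v -1.814 0.949 2.538
v -0.507 0.265 3.517
v -1.773 -0.825 1.243
v -0.466 -1.509 2.222
v -1.183 0.955 1.699
v 0.124 0.271 2.678
v 4.181 -1.014 -3.878
v 4.844 -0.663 -3.279
v 4.402 -2.075 -1.963
v 3.739 -2.426 -2.562
v 4.183 -0.36 -3.176
v 3.74 -1.771 -1.86
v 3.521 -0.44 -3.484
v 3.078 -1.851 -2.168
v 3.246 -0.856 -4.023
v 2.803 -2.267 -2.707
v 3.518 -1.365 -4.477
v 3.076 -2.777 -3.161
v 4.18 -1.669 -4.58
v 3.737 -3.08 -3.264
v 4.842 -1.589 -4.272
v 4.399 -3 -2.956
v 5.117 -1.173 -3.733
v 4.674 -2.584 -2.417
v -1.323 0.804 -4.091
v -0.712 0.901 -2.507
v -0.498 1.75 -4.467
v 0.113 1.847 -2.883
v -0.193 -0.327 -4.457
v 0.418 -0.23 -2.873
v 0.632 0.619 -4.833
v 1.243 0.716 -3.249
v 3.158 0.448 1.963
v 3.902 0.536 2.443
v 2.906 0.579 3.978
v 2.162 0.492 3.497
v 3.771 0.967 2.346
v 2.776 1.01 3.881
v 3.476 1.259 2.146
v 2.481 1.302 3.681
v 3.096 1.334 1.897
v 2.1 1.377 3.432
v 2.732 1.172 1.666
v 1.736 1.215 3.201
v 2.482 0.815 1.514
v 1.487 0.859 3.049
v 2.414 0.361 1.482
v 1.418 0.404 3.017
v 2.544 -0.07 1.579
v 1.549 -0.027 3.114
v 2.839 -0.362 1.779
v 1.844 -0.319 3.314
v 3.22 -0.437 2.028
v 2.224 -0.394 3.563
v 3.584 -0.275 2.259
v 2.588 -0.232 3.794
v 3.833 0.081 2.411
v 2.838 0.125 3.946
f 2 4 1
f 5 2 1
f 1 4 3
f 3 5 1
f 2 8 4
f 6 2 5
f 6 8 2
f 4 8 3
f 7 5 3
f 3 8 7
f 7 6 5
f 8 6 7
f 10 9 13
f 10 13 11
f 11 13 14
f 11 14 12
f 13 9 15
f 13 15 14
f 14 15 16
f 14 16 12
f 15 9 17
f 15 17 16
f 16 17 18
f 16 18 12
f 17 9 19
f 17 19 18
f 18 19 20
f 18 20 12
f 19 9 21
f 19 21 20
f 20 21 22
f 20 22 12
f 21 9 23
f 21 23 22
f 22 23 24
f 22 24 12
f 23 9 25
f 23 25 24
f 24 25 26
f 24 26 12
f 25 9 10
f 25 10 26
f 26 10 11
f 26 11 12
f 28 30 27
f 31 28 27
f 27 30 29
f 29 31 27
f 28 34 30
f 32 28 31
f 32 34 28
f 30 34 29
f 33 31 29
f 29 34 33
f 33 32 31
f 34 32 33
f 36 35 39
f 36 39 37
f 37 39 40
f 37 40 38
f 39 35 41
f 39 41 40
f 40 41 42
f 40 42 38
f 41 35 43
f 41 43 42
f 42 43 44
f 42 44 38
f 43 35 45
f 43 45 44
f 44 45 46
f 44 46 38
f 45 35 47
f 45 47 46
f 46 47 48
f 46 48 38
f 47 35 49
f 47 49 48
f 48 49 50
f 48 50 38
f 49 35 51
f 49 51 50
f 50 51 52
f 50 52 38
f 51 35 53
f 51 53 52
f 52 53 54
f 52 54 38
f 53 35 55
f 53 55 54
f 54 55 56
f 54 56 38
f 55 35 57
f 55 57 56
f 56 57 58
f 56 58 38
f 57 35 59
f 57 59 58
f 58 59 60
f 58 60 38
f 59 35 36
f 59 36 60
f 60 36 37
f 60 37 38



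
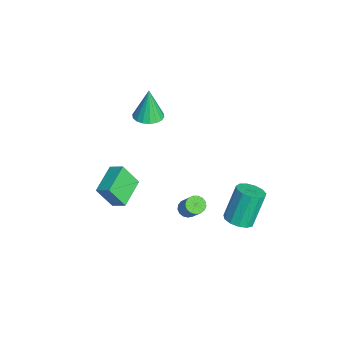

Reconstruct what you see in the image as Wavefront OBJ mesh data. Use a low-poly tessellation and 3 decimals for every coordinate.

v 3.332 2.331 -0.825
v 3.869 1.824 -0.469
v 3.286 2.523 1.402
v 2.748 3.029 1.045
v 4.095 2.22 -0.546
v 3.511 2.918 1.325
v 4.078 2.651 -0.712
v 3.495 3.349 1.158
v 3.825 2.98 -0.914
v 3.241 3.678 0.956
v 3.415 3.103 -1.088
v 2.831 3.802 0.783
v 2.978 2.981 -1.178
v 2.395 3.68 0.692
v 2.654 2.652 -1.157
v 2.071 3.351 0.714
v 2.545 2.222 -1.03
v 1.962 2.92 0.841
v 2.686 1.826 -0.838
v 2.103 2.524 1.032
v 3.032 1.59 -0.642
v 2.448 2.288 1.228
v 3.473 1.589 -0.504
v 2.889 2.288 1.366
v 3.761 -4.145 1.653
v 3.653 -4.932 2.925
v 2.293 -3.332 2.03
v 2.184 -4.118 3.303
v 4.216 -3.522 2.077
v 4.107 -4.308 3.35
v 2.747 -2.708 2.455
v 2.639 -3.495 3.727
v -2.876 -1.717 2.38
v -2.112 -1.357 2.472
v -3.144 -1.643 4.3
v -2.341 -1.059 2.429
v -2.676 -0.891 2.376
v -3.051 -0.888 2.323
v -3.391 -1.048 2.282
v -3.629 -1.341 2.26
v -3.718 -1.709 2.262
v -3.64 -2.078 2.288
v -3.411 -2.376 2.331
v -3.076 -2.544 2.384
v -2.702 -2.547 2.437
v -2.362 -2.387 2.478
v -2.123 -2.094 2.5
v -2.034 -1.726 2.498
v 0.912 -0.011 -2.156
v 1.367 -0.057 -2.479
v 2.384 0.245 -1.087
v 1.928 0.291 -0.764
v 1.306 0.204 -2.491
v 2.323 0.505 -1.099
v 1.155 0.415 -2.426
v 2.172 0.717 -1.034
v 0.948 0.529 -2.299
v 1.965 0.831 -0.907
v 0.732 0.52 -2.14
v 1.749 0.821 -0.748
v 0.558 0.388 -1.984
v 1.575 0.69 -0.592
v 0.465 0.166 -1.868
v 1.482 0.467 -0.476
v 0.474 -0.097 -1.818
v 1.491 0.204 -0.426
v 0.583 -0.341 -1.845
v 1.6 -0.039 -0.453
v 0.768 -0.508 -1.943
v 1.785 -0.207 -0.551
v 0.985 -0.562 -2.09
v 2.002 -0.261 -0.698
v 1.186 -0.489 -2.253
v 2.203 -0.188 -0.861
v 1.324 -0.307 -2.393
v 2.34 -0.006 -1.001
f 2 1 5
f 2 5 3
f 3 5 6
f 3 6 4
f 5 1 7
f 5 7 6
f 6 7 8
f 6 8 4
f 7 1 9
f 7 9 8
f 8 9 10
f 8 10 4
f 9 1 11
f 9 11 10
f 10 11 12
f 10 12 4
f 11 1 13
f 11 13 12
f 12 13 14
f 12 14 4
f 13 1 15
f 13 15 14
f 14 15 16
f 14 16 4
f 15 1 17
f 15 17 16
f 16 17 18
f 16 18 4
f 17 1 19
f 17 19 18
f 18 19 20
f 18 20 4
f 19 1 21
f 19 21 20
f 20 21 22
f 20 22 4
f 21 1 23
f 21 23 22
f 22 23 24
f 22 24 4
f 23 1 2
f 23 2 24
f 24 2 3
f 24 3 4
f 26 28 25
f 29 26 25
f 25 28 27
f 27 29 25
f 26 32 28
f 30 26 29
f 30 32 26
f 28 32 27
f 31 29 27
f 27 32 31
f 31 30 29
f 32 30 31
f 34 33 36
f 34 36 35
f 36 33 37
f 36 37 35
f 37 33 38
f 37 38 35
f 38 33 39
f 38 39 35
f 39 33 40
f 39 40 35
f 40 33 41
f 40 41 35
f 41 33 42
f 41 42 35
f 42 33 43
f 42 43 35
f 43 33 44
f 43 44 35
f 44 33 45
f 44 45 35
f 45 33 46
f 45 46 35
f 46 33 47
f 46 47 35
f 47 33 48
f 47 48 35
f 48 33 34
f 48 34 35
f 50 49 53
f 50 53 51
f 51 53 54
f 51 54 52
f 53 49 55
f 53 55 54
f 54 55 56
f 54 56 52
f 55 49 57
f 55 57 56
f 56 57 58
f 56 58 52
f 57 49 59
f 57 59 58
f 58 59 60
f 58 60 52
f 59 49 61
f 59 61 60
f 60 61 62
f 60 62 52
f 61 49 63
f 61 63 62
f 62 63 64
f 62 64 52
f 63 49 65
f 63 65 64
f 64 65 66
f 64 66 52
f 65 49 67
f 65 67 66
f 66 67 68
f 66 68 52
f 67 49 69
f 67 69 68
f 68 69 70
f 68 70 52
f 69 49 71
f 69 71 70
f 70 71 72
f 70 72 52
f 71 49 73
f 71 73 72
f 72 73 74
f 72 74 52
f 73 49 75
f 73 75 74
f 74 75 76
f 74 76 52
f 75 49 50
f 75 50 76
f 76 50 51
f 76 51 52



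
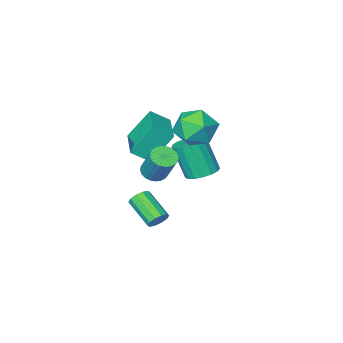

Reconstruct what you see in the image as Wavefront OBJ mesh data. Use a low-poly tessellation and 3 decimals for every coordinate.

v -1.019 -0.815 1.846
v -0.207 -1.293 2.487
v -0.014 1.004 1.927
v 0.799 0.526 2.568
v -0.039 -1.286 0.252
v 0.774 -1.764 0.893
v 0.967 0.533 0.333
v 1.779 0.055 0.974
v -3.135 -1.136 -2.72
v -2.371 -0.667 -2.647
v -2.08 -1.434 -0.747
v -2.845 -1.904 -0.82
v -2.671 -0.399 -2.493
v -2.381 -1.167 -0.593
v -3.078 -0.3 -2.391
v -2.788 -1.068 -0.491
v -3.498 -0.393 -2.365
v -3.207 -1.161 -0.464
v -3.835 -0.656 -2.419
v -3.544 -1.424 -0.519
v -4.011 -1.029 -2.543
v -3.721 -1.797 -0.643
v -3.987 -1.427 -2.707
v -3.696 -2.194 -0.807
v -3.768 -1.758 -2.874
v -3.477 -2.525 -0.974
v -3.404 -1.946 -3.006
v -3.113 -2.714 -1.106
v -2.978 -1.949 -3.073
v -2.687 -2.717 -1.172
v -2.588 -1.766 -3.058
v -2.298 -2.534 -1.158
v -2.324 -1.438 -2.966
v -2.033 -2.206 -1.066
v -2.246 -1.042 -2.818
v -1.955 -1.809 -0.918
v -2.868 0.608 1.653
v -2.059 0.95 0.807
v -1.821 -1.03 1.993
v -1.012 -0.688 1.147
v -1.096 -0.071 2.195
v -1.743 0.942 1.986
v -2.137 -1.022 0.814
v -2.784 -0.009 0.605
v -1.606 -0.057 0.289
v -0.964 0.531 1.143
v -2.916 -0.611 1.657
v -2.274 -0.023 2.511
v 1.925 2.292 0.953
v 2.584 2.257 0.935
v 2.674 3.214 2.409
v 2.015 3.248 2.427
v 2.541 2.472 0.799
v 2.631 3.428 2.273
v 2.405 2.658 0.686
v 2.494 3.615 2.16
v 2.195 2.789 0.613
v 2.285 3.746 2.088
v 1.944 2.845 0.593
v 2.034 3.801 2.067
v 1.691 2.816 0.627
v 1.78 3.772 2.102
v 1.473 2.707 0.711
v 1.562 3.664 2.185
v 1.324 2.535 0.831
v 1.413 3.492 2.306
v 1.266 2.326 0.971
v 1.356 3.283 2.445
v 1.309 2.112 1.107
v 1.399 3.068 2.581
v 1.446 1.925 1.22
v 1.535 2.882 2.694
v 1.655 1.794 1.292
v 1.745 2.751 2.767
v 1.906 1.739 1.313
v 1.996 2.695 2.787
v 2.16 1.768 1.278
v 2.249 2.724 2.753
v 2.378 1.876 1.195
v 2.467 2.833 2.669
v 2.527 2.048 1.074
v 2.616 3.005 2.549
v 3.178 4.509 -0.69
v 3.508 4.746 -0.304
v 3.592 3.328 0.495
v 3.262 3.091 0.11
v 3.179 4.784 -0.202
v 3.263 3.366 0.597
v 2.85 4.717 -0.286
v 2.934 3.299 0.513
v 2.647 4.571 -0.524
v 2.73 3.153 0.275
v 2.646 4.401 -0.826
v 2.73 2.983 -0.027
v 2.848 4.272 -1.075
v 2.932 2.854 -0.276
v 3.177 4.234 -1.177
v 3.261 2.816 -0.378
v 3.506 4.301 -1.093
v 3.59 2.883 -0.294
v 3.71 4.447 -0.855
v 3.793 3.029 -0.056
v 3.71 4.617 -0.553
v 3.794 3.199 0.246
f 2 4 1
f 5 2 1
f 1 4 3
f 3 5 1
f 2 8 4
f 6 2 5
f 6 8 2
f 4 8 3
f 7 5 3
f 3 8 7
f 7 6 5
f 8 6 7
f 10 9 13
f 10 13 11
f 11 13 14
f 11 14 12
f 13 9 15
f 13 15 14
f 14 15 16
f 14 16 12
f 15 9 17
f 15 17 16
f 16 17 18
f 16 18 12
f 17 9 19
f 17 19 18
f 18 19 20
f 18 20 12
f 19 9 21
f 19 21 20
f 20 21 22
f 20 22 12
f 21 9 23
f 21 23 22
f 22 23 24
f 22 24 12
f 23 9 25
f 23 25 24
f 24 25 26
f 24 26 12
f 25 9 27
f 25 27 26
f 26 27 28
f 26 28 12
f 27 9 29
f 27 29 28
f 28 29 30
f 28 30 12
f 29 9 31
f 29 31 30
f 30 31 32
f 30 32 12
f 31 9 33
f 31 33 32
f 32 33 34
f 32 34 12
f 33 9 35
f 33 35 34
f 34 35 36
f 34 36 12
f 35 9 10
f 35 10 36
f 36 10 11
f 36 11 12
f 37 48 42
f 37 42 38
f 37 38 44
f 37 44 47
f 37 47 48
f 38 42 46
f 42 48 41
f 48 47 39
f 47 44 43
f 44 38 45
f 40 46 41
f 40 41 39
f 40 39 43
f 40 43 45
f 40 45 46
f 41 46 42
f 39 41 48
f 43 39 47
f 45 43 44
f 46 45 38
f 50 49 53
f 50 53 51
f 51 53 54
f 51 54 52
f 53 49 55
f 53 55 54
f 54 55 56
f 54 56 52
f 55 49 57
f 55 57 56
f 56 57 58
f 56 58 52
f 57 49 59
f 57 59 58
f 58 59 60
f 58 60 52
f 59 49 61
f 59 61 60
f 60 61 62
f 60 62 52
f 61 49 63
f 61 63 62
f 62 63 64
f 62 64 52
f 63 49 65
f 63 65 64
f 64 65 66
f 64 66 52
f 65 49 67
f 65 67 66
f 66 67 68
f 66 68 52
f 67 49 69
f 67 69 68
f 68 69 70
f 68 70 52
f 69 49 71
f 69 71 70
f 70 71 72
f 70 72 52
f 71 49 73
f 71 73 72
f 72 73 74
f 72 74 52
f 73 49 75
f 73 75 74
f 74 75 76
f 74 76 52
f 75 49 77
f 75 77 76
f 76 77 78
f 76 78 52
f 77 49 79
f 77 79 78
f 78 79 80
f 78 80 52
f 79 49 81
f 79 81 80
f 80 81 82
f 80 82 52
f 81 49 50
f 81 50 82
f 82 50 51
f 82 51 52
f 84 83 87
f 84 87 85
f 85 87 88
f 85 88 86
f 87 83 89
f 87 89 88
f 88 89 90
f 88 90 86
f 89 83 91
f 89 91 90
f 90 91 92
f 90 92 86
f 91 83 93
f 91 93 92
f 92 93 94
f 92 94 86
f 93 83 95
f 93 95 94
f 94 95 96
f 94 96 86
f 95 83 97
f 95 97 96
f 96 97 98
f 96 98 86
f 97 83 99
f 97 99 98
f 98 99 100
f 98 100 86
f 99 83 101
f 99 101 100
f 100 101 102
f 100 102 86
f 101 83 103
f 101 103 102
f 102 103 104
f 102 104 86
f 103 83 84
f 103 84 104
f 104 84 85
f 104 85 86



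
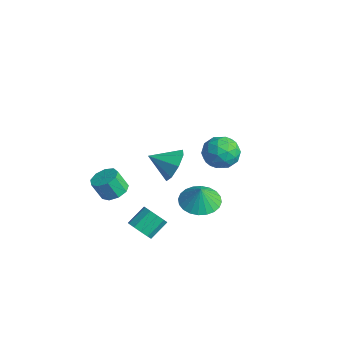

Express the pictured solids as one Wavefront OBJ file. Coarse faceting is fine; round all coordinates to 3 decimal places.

v -0.457 0.97 -3.165
v 0.1 0.076 -3.404
v -0.183 0.85 -2.075
v 0.397 0.372 -3.446
v 0.564 0.759 -3.446
v 0.575 1.178 -3.403
v 0.429 1.565 -3.323
v 0.149 1.862 -3.22
v -0.225 2.023 -3.108
v -0.633 2.023 -3.005
v -1.015 1.863 -2.926
v -1.312 1.567 -2.883
v -1.479 1.181 -2.884
v -1.49 0.761 -2.927
v -1.344 0.374 -3.006
v -1.063 0.078 -3.11
v -0.69 -0.083 -3.222
v -0.282 -0.084 -3.325
v 1.735 -1.73 2
v 2.516 -1.965 2.524
v 1.025 -2.75 2.6
v 2.086 -1.465 2.864
v 1.45 -1.12 2.698
v 0.98 -1.133 2.123
v 0.953 -1.495 1.475
v 1.384 -1.995 1.135
v 2.02 -2.34 1.301
v 2.489 -2.327 1.877
v -3.299 -2.271 -3.113
v -2.804 -2.86 -3.245
v -3.066 -3.318 -2.178
v -3.561 -2.729 -2.047
v -2.549 -2.456 -3.008
v -2.81 -2.913 -1.942
v -2.644 -1.965 -2.821
v -2.906 -2.423 -1.754
v -3.046 -1.618 -2.771
v -3.308 -2.076 -1.704
v -3.566 -1.576 -2.881
v -3.828 -2.034 -1.814
v -3.962 -1.86 -3.099
v -4.223 -2.317 -2.033
v -4.047 -2.336 -3.325
v -4.309 -2.794 -2.258
v -3.783 -2.782 -3.451
v -4.044 -3.239 -2.384
v -3.292 -2.989 -3.419
v -3.554 -3.446 -2.353
v 2.228 -3.913 -1.535
v 2.472 -3.49 -2.051
v 2.337 -2.545 -1.341
v 2.092 -2.967 -0.825
v 2.037 -3.52 -2.095
v 1.901 -2.575 -1.385
v 1.674 -3.7 -1.925
v 1.538 -2.754 -1.215
v 1.523 -3.961 -1.606
v 1.387 -3.015 -0.896
v 1.641 -4.203 -1.26
v 1.505 -3.258 -0.55
v 1.983 -4.335 -1.019
v 1.848 -3.39 -0.309
v 2.419 -4.305 -0.975
v 2.283 -3.36 -0.265
v 2.782 -4.126 -1.145
v 2.646 -3.18 -0.435
v 2.933 -3.865 -1.464
v 2.797 -2.919 -0.754
v 2.815 -3.622 -1.81
v 2.679 -2.677 -1.1
v -1.213 3.716 -1.259
v -0.619 2.849 -1.305
v -2.481 2.811 -0.575
v -1.887 1.944 -0.621
v -1.64 2.715 0.049
v -0.857 3.275 -0.373
v -2.243 2.385 -1.507
v -1.46 2.945 -1.929
v -1.256 2.027 -1.458
v -0.883 2.231 -0.497
v -2.217 3.429 -1.383
v -1.844 3.633 -0.422
v -0.805 3.362 -1.342
v -2.295 2.298 -0.538
v -2.15 2.751 -0.144
v -1.801 2.242 -0.171
v -0.944 3.612 -0.794
v -0.595 3.103 -0.821
v -1.195 3.024 -0.025
v -2.505 2.557 -1.059
v -2.156 2.048 -1.086
v -1.299 3.418 -1.709
v -0.95 2.909 -1.736
v -1.905 2.636 -1.855
v -0.83 2.369 -1.459
v -1.575 1.837 -1.057
v -1.785 2.096 -1.578
v -1.324 2.425 -1.826
v -0.611 2.489 -0.894
v -1.356 1.957 -0.492
v -1.211 2.411 -0.098
v -0.75 2.739 -0.346
v -0.985 2.006 -0.984
v -1.744 3.703 -1.388
v -2.489 3.171 -0.986
v -2.35 2.921 -1.534
v -1.889 3.249 -1.782
v -1.525 3.823 -0.823
v -2.27 3.291 -0.421
v -1.776 3.235 -0.054
v -1.315 3.564 -0.302
v -2.115 3.654 -0.896
f 2 1 4
f 2 4 3
f 4 1 5
f 4 5 3
f 5 1 6
f 5 6 3
f 6 1 7
f 6 7 3
f 7 1 8
f 7 8 3
f 8 1 9
f 8 9 3
f 9 1 10
f 9 10 3
f 10 1 11
f 10 11 3
f 11 1 12
f 11 12 3
f 12 1 13
f 12 13 3
f 13 1 14
f 13 14 3
f 14 1 15
f 14 15 3
f 15 1 16
f 15 16 3
f 16 1 17
f 16 17 3
f 17 1 18
f 17 18 3
f 18 1 2
f 18 2 3
f 20 19 22
f 20 22 21
f 22 19 23
f 22 23 21
f 23 19 24
f 23 24 21
f 24 19 25
f 24 25 21
f 25 19 26
f 25 26 21
f 26 19 27
f 26 27 21
f 27 19 28
f 27 28 21
f 28 19 20
f 28 20 21
f 30 29 33
f 30 33 31
f 31 33 34
f 31 34 32
f 33 29 35
f 33 35 34
f 34 35 36
f 34 36 32
f 35 29 37
f 35 37 36
f 36 37 38
f 36 38 32
f 37 29 39
f 37 39 38
f 38 39 40
f 38 40 32
f 39 29 41
f 39 41 40
f 40 41 42
f 40 42 32
f 41 29 43
f 41 43 42
f 42 43 44
f 42 44 32
f 43 29 45
f 43 45 44
f 44 45 46
f 44 46 32
f 45 29 47
f 45 47 46
f 46 47 48
f 46 48 32
f 47 29 30
f 47 30 48
f 48 30 31
f 48 31 32
f 50 49 53
f 50 53 51
f 51 53 54
f 51 54 52
f 53 49 55
f 53 55 54
f 54 55 56
f 54 56 52
f 55 49 57
f 55 57 56
f 56 57 58
f 56 58 52
f 57 49 59
f 57 59 58
f 58 59 60
f 58 60 52
f 59 49 61
f 59 61 60
f 60 61 62
f 60 62 52
f 61 49 63
f 61 63 62
f 62 63 64
f 62 64 52
f 63 49 65
f 63 65 64
f 64 65 66
f 64 66 52
f 65 49 67
f 65 67 66
f 66 67 68
f 66 68 52
f 67 49 69
f 67 69 68
f 68 69 70
f 68 70 52
f 69 49 50
f 69 50 70
f 70 50 51
f 70 51 52
f 71 108 87
f 108 82 111
f 87 111 76
f 108 111 87
f 71 87 83
f 87 76 88
f 83 88 72
f 87 88 83
f 71 83 92
f 83 72 93
f 92 93 78
f 83 93 92
f 71 92 104
f 92 78 107
f 104 107 81
f 92 107 104
f 71 104 108
f 104 81 112
f 108 112 82
f 104 112 108
f 72 88 99
f 88 76 102
f 99 102 80
f 88 102 99
f 76 111 89
f 111 82 110
f 89 110 75
f 111 110 89
f 82 112 109
f 112 81 105
f 109 105 73
f 112 105 109
f 81 107 106
f 107 78 94
f 106 94 77
f 107 94 106
f 78 93 98
f 93 72 95
f 98 95 79
f 93 95 98
f 74 100 86
f 100 80 101
f 86 101 75
f 100 101 86
f 74 86 84
f 86 75 85
f 84 85 73
f 86 85 84
f 74 84 91
f 84 73 90
f 91 90 77
f 84 90 91
f 74 91 96
f 91 77 97
f 96 97 79
f 91 97 96
f 74 96 100
f 96 79 103
f 100 103 80
f 96 103 100
f 75 101 89
f 101 80 102
f 89 102 76
f 101 102 89
f 73 85 109
f 85 75 110
f 109 110 82
f 85 110 109
f 77 90 106
f 90 73 105
f 106 105 81
f 90 105 106
f 79 97 98
f 97 77 94
f 98 94 78
f 97 94 98
f 80 103 99
f 103 79 95
f 99 95 72
f 103 95 99



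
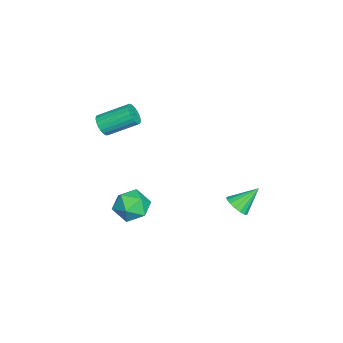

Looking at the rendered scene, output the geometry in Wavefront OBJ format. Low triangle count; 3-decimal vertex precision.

v -0.472 -4.63 2.024
v -0.065 -4.879 2.576
v -0.32 -3.138 3.548
v -0.728 -2.89 2.996
v 0.144 -4.749 2.398
v -0.112 -3.008 3.37
v 0.245 -4.598 2.155
v -0.01 -2.857 3.127
v 0.223 -4.453 1.889
v -0.033 -2.712 2.861
v 0.081 -4.338 1.647
v -0.175 -2.598 2.619
v -0.158 -4.274 1.469
v -0.413 -2.534 2.442
v -0.45 -4.272 1.388
v -0.706 -2.531 2.361
v -0.746 -4.331 1.417
v -1.002 -2.591 2.389
v -0.995 -4.443 1.55
v -1.251 -2.702 2.523
v -1.154 -4.586 1.766
v -1.409 -2.846 2.738
v -1.194 -4.737 2.026
v -1.45 -2.997 2.998
v -1.11 -4.87 2.285
v -1.366 -3.13 3.258
v -0.915 -4.961 2.5
v -1.171 -3.221 3.472
v -0.644 -4.995 2.632
v -0.9 -3.255 3.604
v -0.343 -4.966 2.659
v -0.599 -3.226 3.631
v 1.085 3.058 -2.615
v 1.456 3.663 -3.006
v 0.495 4.162 -1.465
v 1.105 3.648 -3.17
v 0.75 3.497 -3.208
v 0.471 3.246 -3.11
v 0.333 2.952 -2.898
v 0.368 2.682 -2.622
v 0.566 2.498 -2.344
v 0.883 2.443 -2.128
v 1.247 2.529 -2.024
v 1.573 2.735 -2.055
v 1.788 3.016 -2.215
v 1.841 3.307 -2.466
v 1.721 3.54 -2.752
v -0.044 -2.685 -3.783
v 0.864 -2.241 -4.385
v 1.156 -3.339 -2.455
v 2.064 -2.895 -3.057
v 1.297 -2.173 -2.531
v 0.556 -1.769 -3.352
v 1.464 -3.811 -3.488
v 0.723 -3.407 -4.309
v 1.797 -2.937 -4.203
v 1.694 -1.924 -3.611
v 0.326 -3.656 -3.229
v 0.223 -2.643 -2.637
f 2 1 5
f 2 5 3
f 3 5 6
f 3 6 4
f 5 1 7
f 5 7 6
f 6 7 8
f 6 8 4
f 7 1 9
f 7 9 8
f 8 9 10
f 8 10 4
f 9 1 11
f 9 11 10
f 10 11 12
f 10 12 4
f 11 1 13
f 11 13 12
f 12 13 14
f 12 14 4
f 13 1 15
f 13 15 14
f 14 15 16
f 14 16 4
f 15 1 17
f 15 17 16
f 16 17 18
f 16 18 4
f 17 1 19
f 17 19 18
f 18 19 20
f 18 20 4
f 19 1 21
f 19 21 20
f 20 21 22
f 20 22 4
f 21 1 23
f 21 23 22
f 22 23 24
f 22 24 4
f 23 1 25
f 23 25 24
f 24 25 26
f 24 26 4
f 25 1 27
f 25 27 26
f 26 27 28
f 26 28 4
f 27 1 29
f 27 29 28
f 28 29 30
f 28 30 4
f 29 1 31
f 29 31 30
f 30 31 32
f 30 32 4
f 31 1 2
f 31 2 32
f 32 2 3
f 32 3 4
f 34 33 36
f 34 36 35
f 36 33 37
f 36 37 35
f 37 33 38
f 37 38 35
f 38 33 39
f 38 39 35
f 39 33 40
f 39 40 35
f 40 33 41
f 40 41 35
f 41 33 42
f 41 42 35
f 42 33 43
f 42 43 35
f 43 33 44
f 43 44 35
f 44 33 45
f 44 45 35
f 45 33 46
f 45 46 35
f 46 33 47
f 46 47 35
f 47 33 34
f 47 34 35
f 48 59 53
f 48 53 49
f 48 49 55
f 48 55 58
f 48 58 59
f 49 53 57
f 53 59 52
f 59 58 50
f 58 55 54
f 55 49 56
f 51 57 52
f 51 52 50
f 51 50 54
f 51 54 56
f 51 56 57
f 52 57 53
f 50 52 59
f 54 50 58
f 56 54 55
f 57 56 49



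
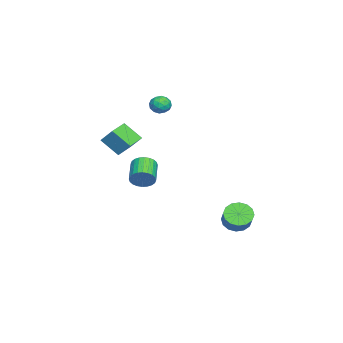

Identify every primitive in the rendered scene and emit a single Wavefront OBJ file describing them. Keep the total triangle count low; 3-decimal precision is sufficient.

v -0.008 -0.93 4.279
v 0.301 -0.601 3.808
v 0.339 -1.839 3.872
v 0.648 -1.51 3.401
v 0.858 -1.472 4.017
v 0.643 -0.91 4.269
v -0.003 -1.53 3.411
v -0.218 -0.968 3.663
v 0.304 -0.972 3.272
v 0.836 -0.936 3.647
v -0.196 -1.504 4.033
v 0.336 -1.468 4.408
v 0.116 -0.686 4.079
v 0.524 -1.754 3.601
v 0.647 -1.732 3.963
v 0.829 -1.539 3.686
v 0.317 -0.867 4.35
v 0.499 -0.674 4.074
v 0.826 -1.186 4.196
v 0.141 -1.766 3.606
v 0.323 -1.573 3.33
v -0.189 -0.901 3.994
v -0.007 -0.708 3.717
v -0.186 -1.254 3.484
v 0.299 -0.71 3.488
v 0.504 -1.245 3.248
v 0.121 -1.256 3.254
v -0.006 -0.926 3.402
v 0.612 -0.689 3.708
v 0.816 -1.224 3.469
v 0.94 -1.201 3.831
v 0.813 -0.871 3.979
v 0.614 -0.907 3.393
v -0.176 -1.216 4.211
v 0.028 -1.751 3.972
v -0.173 -1.569 3.701
v -0.3 -1.239 3.849
v 0.136 -1.195 4.432
v 0.341 -1.73 4.192
v 0.646 -1.514 4.278
v 0.519 -1.184 4.426
v 0.026 -1.533 4.287
v 4.015 -1.439 -0.282
v 4.316 -1.64 0.34
v 3.026 -1.823 0.905
v 2.725 -1.621 0.282
v 4.293 -1.363 0.378
v 3.003 -1.545 0.942
v 4.228 -1.097 0.315
v 2.938 -1.279 0.879
v 4.13 -0.883 0.161
v 2.84 -1.065 0.725
v 4.015 -0.754 -0.061
v 2.725 -0.936 0.504
v 3.9 -0.729 -0.316
v 2.61 -0.911 0.249
v 3.802 -0.812 -0.566
v 2.512 -0.994 -0.001
v 3.737 -0.99 -0.772
v 2.447 -1.173 -0.208
v 3.714 -1.237 -0.905
v 2.424 -1.42 -0.34
v 3.737 -1.515 -0.942
v 2.447 -1.697 -0.378
v 3.802 -1.781 -0.879
v 2.512 -1.963 -0.315
v 3.9 -1.995 -0.725
v 2.61 -2.177 -0.161
v 4.015 -2.124 -0.504
v 2.725 -2.306 0.061
v 4.13 -2.149 -0.249
v 2.84 -2.331 0.316
v 4.228 -2.066 0.001
v 2.938 -2.248 0.566
v 4.293 -1.887 0.208
v 3.003 -2.07 0.772
v 0.037 -3.956 1.426
v 0.37 -3.223 2.302
v 0.258 -2.923 0.478
v 0.592 -2.19 1.354
v 1.268 -4.35 1.286
v 1.602 -3.617 2.162
v 1.49 -3.317 0.338
v 1.823 -2.584 1.214
v 1.621 3.235 -3.993
v 2.064 2.561 -4.227
v 2.901 2.81 -3.361
v 2.459 3.485 -3.127
v 2.219 2.887 -4.47
v 3.056 3.136 -3.604
v 2.213 3.306 -4.585
v 3.05 3.555 -3.719
v 2.049 3.706 -4.542
v 2.886 3.955 -3.676
v 1.77 3.98 -4.351
v 2.607 4.23 -3.485
v 1.452 4.055 -4.065
v 2.289 4.304 -3.199
v 1.179 3.91 -3.759
v 2.016 4.159 -2.893
v 1.024 3.584 -3.516
v 1.861 3.833 -2.65
v 1.03 3.165 -3.401
v 1.867 3.414 -2.535
v 1.194 2.765 -3.444
v 2.031 3.014 -2.578
v 1.473 2.49 -3.635
v 2.31 2.74 -2.769
v 1.791 2.416 -3.921
v 2.628 2.665 -3.055
f 1 38 17
f 38 12 41
f 17 41 6
f 38 41 17
f 1 17 13
f 17 6 18
f 13 18 2
f 17 18 13
f 1 13 22
f 13 2 23
f 22 23 8
f 13 23 22
f 1 22 34
f 22 8 37
f 34 37 11
f 22 37 34
f 1 34 38
f 34 11 42
f 38 42 12
f 34 42 38
f 2 18 29
f 18 6 32
f 29 32 10
f 18 32 29
f 6 41 19
f 41 12 40
f 19 40 5
f 41 40 19
f 12 42 39
f 42 11 35
f 39 35 3
f 42 35 39
f 11 37 36
f 37 8 24
f 36 24 7
f 37 24 36
f 8 23 28
f 23 2 25
f 28 25 9
f 23 25 28
f 4 30 16
f 30 10 31
f 16 31 5
f 30 31 16
f 4 16 14
f 16 5 15
f 14 15 3
f 16 15 14
f 4 14 21
f 14 3 20
f 21 20 7
f 14 20 21
f 4 21 26
f 21 7 27
f 26 27 9
f 21 27 26
f 4 26 30
f 26 9 33
f 30 33 10
f 26 33 30
f 5 31 19
f 31 10 32
f 19 32 6
f 31 32 19
f 3 15 39
f 15 5 40
f 39 40 12
f 15 40 39
f 7 20 36
f 20 3 35
f 36 35 11
f 20 35 36
f 9 27 28
f 27 7 24
f 28 24 8
f 27 24 28
f 10 33 29
f 33 9 25
f 29 25 2
f 33 25 29
f 44 43 47
f 44 47 45
f 45 47 48
f 45 48 46
f 47 43 49
f 47 49 48
f 48 49 50
f 48 50 46
f 49 43 51
f 49 51 50
f 50 51 52
f 50 52 46
f 51 43 53
f 51 53 52
f 52 53 54
f 52 54 46
f 53 43 55
f 53 55 54
f 54 55 56
f 54 56 46
f 55 43 57
f 55 57 56
f 56 57 58
f 56 58 46
f 57 43 59
f 57 59 58
f 58 59 60
f 58 60 46
f 59 43 61
f 59 61 60
f 60 61 62
f 60 62 46
f 61 43 63
f 61 63 62
f 62 63 64
f 62 64 46
f 63 43 65
f 63 65 64
f 64 65 66
f 64 66 46
f 65 43 67
f 65 67 66
f 66 67 68
f 66 68 46
f 67 43 69
f 67 69 68
f 68 69 70
f 68 70 46
f 69 43 71
f 69 71 70
f 70 71 72
f 70 72 46
f 71 43 73
f 71 73 72
f 72 73 74
f 72 74 46
f 73 43 75
f 73 75 74
f 74 75 76
f 74 76 46
f 75 43 44
f 75 44 76
f 76 44 45
f 76 45 46
f 78 80 77
f 81 78 77
f 77 80 79
f 79 81 77
f 78 84 80
f 82 78 81
f 82 84 78
f 80 84 79
f 83 81 79
f 79 84 83
f 83 82 81
f 84 82 83
f 86 85 89
f 86 89 87
f 87 89 90
f 87 90 88
f 89 85 91
f 89 91 90
f 90 91 92
f 90 92 88
f 91 85 93
f 91 93 92
f 92 93 94
f 92 94 88
f 93 85 95
f 93 95 94
f 94 95 96
f 94 96 88
f 95 85 97
f 95 97 96
f 96 97 98
f 96 98 88
f 97 85 99
f 97 99 98
f 98 99 100
f 98 100 88
f 99 85 101
f 99 101 100
f 100 101 102
f 100 102 88
f 101 85 103
f 101 103 102
f 102 103 104
f 102 104 88
f 103 85 105
f 103 105 104
f 104 105 106
f 104 106 88
f 105 85 107
f 105 107 106
f 106 107 108
f 106 108 88
f 107 85 109
f 107 109 108
f 108 109 110
f 108 110 88
f 109 85 86
f 109 86 110
f 110 86 87
f 110 87 88

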